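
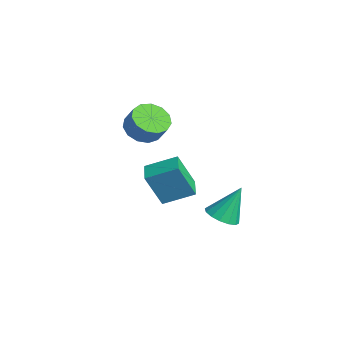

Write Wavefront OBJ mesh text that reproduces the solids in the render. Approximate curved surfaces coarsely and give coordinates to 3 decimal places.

v -2.557 -1.572 -3.846
v -2.711 -2.406 -1.935
v -1.95 -0.096 -3.152
v -2.104 -0.93 -1.242
v -1.436 -1.99 -3.938
v -1.59 -2.824 -2.028
v -0.829 -0.514 -3.245
v -0.983 -1.348 -1.334
v -0.347 -3.373 2.318
v 0.396 -3.922 1.992
v 0.969 -3.697 2.915
v 0.227 -3.147 3.242
v 0.489 -3.41 1.808
v 1.063 -3.184 2.732
v 0.317 -2.886 1.787
v 0.891 -2.66 2.71
v -0.066 -2.516 1.934
v 0.508 -2.29 2.858
v -0.538 -2.419 2.204
v 0.036 -2.193 3.127
v -0.949 -2.624 2.509
v -0.376 -2.398 3.433
v -1.169 -3.067 2.754
v -0.596 -2.842 3.678
v -1.128 -3.607 2.861
v -0.555 -3.382 3.784
v -0.839 -4.073 2.795
v -0.266 -3.848 3.719
v -0.393 -4.317 2.578
v 0.18 -4.091 3.501
v 0.067 -4.26 2.278
v 0.64 -4.035 3.202
v 2.999 -0.823 -2.241
v 3.876 -0.882 -2.21
v 3.001 0.123 -0.559
v 3.792 -0.491 -2.429
v 3.495 -0.19 -2.598
v 3.065 -0.058 -2.671
v 2.618 -0.131 -2.629
v 2.272 -0.389 -2.484
v 2.121 -0.764 -2.273
v 2.205 -1.154 -2.054
v 2.502 -1.456 -1.885
v 2.932 -1.588 -1.811
v 3.379 -1.515 -1.853
v 3.725 -1.256 -1.999
f 2 4 1
f 5 2 1
f 1 4 3
f 3 5 1
f 2 8 4
f 6 2 5
f 6 8 2
f 4 8 3
f 7 5 3
f 3 8 7
f 7 6 5
f 8 6 7
f 10 9 13
f 10 13 11
f 11 13 14
f 11 14 12
f 13 9 15
f 13 15 14
f 14 15 16
f 14 16 12
f 15 9 17
f 15 17 16
f 16 17 18
f 16 18 12
f 17 9 19
f 17 19 18
f 18 19 20
f 18 20 12
f 19 9 21
f 19 21 20
f 20 21 22
f 20 22 12
f 21 9 23
f 21 23 22
f 22 23 24
f 22 24 12
f 23 9 25
f 23 25 24
f 24 25 26
f 24 26 12
f 25 9 27
f 25 27 26
f 26 27 28
f 26 28 12
f 27 9 29
f 27 29 28
f 28 29 30
f 28 30 12
f 29 9 31
f 29 31 30
f 30 31 32
f 30 32 12
f 31 9 10
f 31 10 32
f 32 10 11
f 32 11 12
f 34 33 36
f 34 36 35
f 36 33 37
f 36 37 35
f 37 33 38
f 37 38 35
f 38 33 39
f 38 39 35
f 39 33 40
f 39 40 35
f 40 33 41
f 40 41 35
f 41 33 42
f 41 42 35
f 42 33 43
f 42 43 35
f 43 33 44
f 43 44 35
f 44 33 45
f 44 45 35
f 45 33 46
f 45 46 35
f 46 33 34
f 46 34 35



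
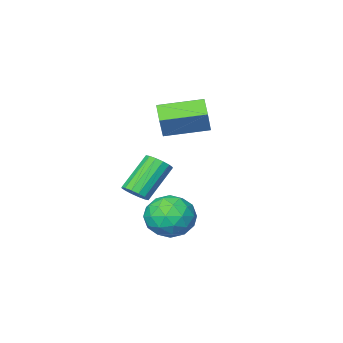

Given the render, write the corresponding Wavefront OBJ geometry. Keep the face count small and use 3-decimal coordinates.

v -2.249 2.634 1.594
v -2.63 1.793 2.155
v -1.692 3.217 2.847
v -2.073 2.375 3.408
v -0.447 1.605 1.272
v -0.828 0.763 1.833
v 0.11 2.187 2.525
v -0.271 1.346 3.086
v 1.272 2.049 -1.64
v 1.743 1.723 -1.255
v 0.34 1.466 0.245
v -0.132 1.791 -0.14
v 1.774 2.068 -1.167
v 0.37 1.811 0.333
v 1.67 2.408 -1.206
v 0.267 2.15 0.294
v 1.459 2.651 -1.361
v 0.056 2.394 0.139
v 1.199 2.733 -1.591
v -0.205 2.476 -0.091
v 0.957 2.632 -1.834
v -0.446 2.374 -0.334
v 0.8 2.374 -2.025
v -0.603 2.117 -0.525
v 0.77 2.029 -2.113
v -0.634 1.772 -0.613
v 0.873 1.69 -2.074
v -0.53 1.432 -0.574
v 1.084 1.446 -1.919
v -0.319 1.189 -0.419
v 1.345 1.364 -1.689
v -0.059 1.107 -0.189
v 1.586 1.466 -1.446
v 0.183 1.208 0.054
v 0.011 4.207 -1.892
v 1.114 3.692 -1.825
v -0.354 3.208 -3.555
v 0.749 2.693 -3.488
v -0.112 2.399 -2.675
v 0.114 3.017 -1.647
v 0.646 3.883 -3.733
v 0.872 4.501 -2.705
v 1.507 3.492 -2.963
v 1.039 2.574 -2.309
v -0.279 4.326 -3.071
v -0.747 3.408 -2.417
v 0.595 4.037 -1.713
v 0.165 2.863 -3.667
v -0.341 2.69 -3.189
v 0.308 2.387 -3.15
v 0.007 3.64 -1.608
v 0.656 3.337 -1.569
v -0.065 2.578 -2.068
v 0.104 3.563 -3.811
v 0.753 3.26 -3.772
v 0.452 4.513 -2.23
v 1.101 4.21 -2.191
v 0.825 4.322 -3.312
v 1.474 3.616 -2.342
v 1.259 3.029 -3.319
v 1.198 3.729 -3.463
v 1.331 4.092 -2.859
v 1.199 3.077 -1.958
v 0.984 2.49 -2.935
v 0.478 2.318 -2.457
v 0.611 2.681 -1.853
v 1.429 2.96 -2.626
v -0.224 4.41 -2.445
v -0.439 3.823 -3.422
v 0.149 4.219 -3.527
v 0.282 4.582 -2.923
v -0.499 3.871 -2.061
v -0.714 3.284 -3.038
v -0.571 2.808 -2.521
v -0.438 3.171 -1.917
v -0.669 3.94 -2.754
f 2 4 1
f 5 2 1
f 1 4 3
f 3 5 1
f 2 8 4
f 6 2 5
f 6 8 2
f 4 8 3
f 7 5 3
f 3 8 7
f 7 6 5
f 8 6 7
f 10 9 13
f 10 13 11
f 11 13 14
f 11 14 12
f 13 9 15
f 13 15 14
f 14 15 16
f 14 16 12
f 15 9 17
f 15 17 16
f 16 17 18
f 16 18 12
f 17 9 19
f 17 19 18
f 18 19 20
f 18 20 12
f 19 9 21
f 19 21 20
f 20 21 22
f 20 22 12
f 21 9 23
f 21 23 22
f 22 23 24
f 22 24 12
f 23 9 25
f 23 25 24
f 24 25 26
f 24 26 12
f 25 9 27
f 25 27 26
f 26 27 28
f 26 28 12
f 27 9 29
f 27 29 28
f 28 29 30
f 28 30 12
f 29 9 31
f 29 31 30
f 30 31 32
f 30 32 12
f 31 9 33
f 31 33 32
f 32 33 34
f 32 34 12
f 33 9 10
f 33 10 34
f 34 10 11
f 34 11 12
f 35 72 51
f 72 46 75
f 51 75 40
f 72 75 51
f 35 51 47
f 51 40 52
f 47 52 36
f 51 52 47
f 35 47 56
f 47 36 57
f 56 57 42
f 47 57 56
f 35 56 68
f 56 42 71
f 68 71 45
f 56 71 68
f 35 68 72
f 68 45 76
f 72 76 46
f 68 76 72
f 36 52 63
f 52 40 66
f 63 66 44
f 52 66 63
f 40 75 53
f 75 46 74
f 53 74 39
f 75 74 53
f 46 76 73
f 76 45 69
f 73 69 37
f 76 69 73
f 45 71 70
f 71 42 58
f 70 58 41
f 71 58 70
f 42 57 62
f 57 36 59
f 62 59 43
f 57 59 62
f 38 64 50
f 64 44 65
f 50 65 39
f 64 65 50
f 38 50 48
f 50 39 49
f 48 49 37
f 50 49 48
f 38 48 55
f 48 37 54
f 55 54 41
f 48 54 55
f 38 55 60
f 55 41 61
f 60 61 43
f 55 61 60
f 38 60 64
f 60 43 67
f 64 67 44
f 60 67 64
f 39 65 53
f 65 44 66
f 53 66 40
f 65 66 53
f 37 49 73
f 49 39 74
f 73 74 46
f 49 74 73
f 41 54 70
f 54 37 69
f 70 69 45
f 54 69 70
f 43 61 62
f 61 41 58
f 62 58 42
f 61 58 62
f 44 67 63
f 67 43 59
f 63 59 36
f 67 59 63



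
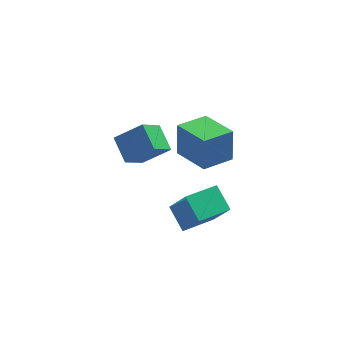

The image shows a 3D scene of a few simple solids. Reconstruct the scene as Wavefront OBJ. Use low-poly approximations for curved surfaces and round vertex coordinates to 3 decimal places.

v 0.768 -3.668 -1.298
v 1.454 -4.516 0.462
v 0.244 -2.502 -0.532
v 0.929 -3.351 1.228
v 2.371 -2.809 -1.508
v 3.056 -3.658 0.252
v 1.846 -1.644 -0.742
v 2.532 -2.492 1.018
v -1.588 1.381 -0.871
v -0.132 1.31 0.185
v -2.042 2.715 -0.156
v -0.586 2.644 0.9
v -0.634 2.376 -2.12
v 0.822 2.305 -1.064
v -1.088 3.71 -1.405
v 0.368 3.639 -0.349
v 2.035 -1.398 1.201
v 2.099 -0.897 2.981
v 0.92 0.382 0.741
v 0.984 0.883 2.52
v 3.556 -0.523 0.9
v 3.62 -0.022 2.679
v 2.441 1.257 0.439
v 2.505 1.758 2.219
f 2 4 1
f 5 2 1
f 1 4 3
f 3 5 1
f 2 8 4
f 6 2 5
f 6 8 2
f 4 8 3
f 7 5 3
f 3 8 7
f 7 6 5
f 8 6 7
f 10 12 9
f 13 10 9
f 9 12 11
f 11 13 9
f 10 16 12
f 14 10 13
f 14 16 10
f 12 16 11
f 15 13 11
f 11 16 15
f 15 14 13
f 16 14 15
f 18 20 17
f 21 18 17
f 17 20 19
f 19 21 17
f 18 24 20
f 22 18 21
f 22 24 18
f 20 24 19
f 23 21 19
f 19 24 23
f 23 22 21
f 24 22 23



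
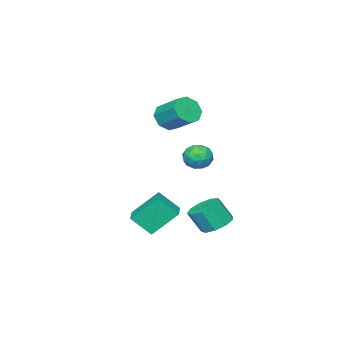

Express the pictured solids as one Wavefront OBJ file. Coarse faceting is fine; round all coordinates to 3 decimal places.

v 0.947 1.022 0.666
v 1.586 0.711 0.588
v 0.434 -0.011 0.572
v 1.073 -0.322 0.494
v 0.887 -0.039 1.124
v 1.204 0.599 1.182
v 0.816 0.101 -0.022
v 1.133 0.739 0.036
v 1.505 0.142 0.163
v 1.549 0.055 0.871
v 0.471 0.645 0.289
v 0.515 0.558 0.997
v 1.312 0.957 0.635
v 0.708 -0.257 0.525
v 0.599 -0.091 0.895
v 0.974 -0.273 0.849
v 1.088 0.891 0.984
v 1.463 0.708 0.939
v 1.052 0.268 1.254
v 0.557 -0.008 0.221
v 0.932 -0.191 0.176
v 1.046 0.973 0.311
v 1.421 0.791 0.265
v 0.968 0.432 -0.094
v 1.64 0.439 0.34
v 1.338 -0.167 0.284
v 1.187 0.081 -0.019
v 1.373 0.456 0.015
v 1.666 0.389 0.756
v 1.364 -0.218 0.701
v 1.254 -0.052 1.071
v 1.441 0.323 1.105
v 1.618 0.054 0.506
v 0.656 0.918 0.459
v 0.354 0.311 0.404
v 0.579 0.377 0.055
v 0.766 0.752 0.089
v 0.682 0.867 0.876
v 0.38 0.261 0.82
v 0.647 0.244 1.145
v 0.833 0.619 1.179
v 0.402 0.646 0.654
v 2.996 -1.69 -2.667
v 2.164 -0.87 -1.502
v 2.491 -0.939 -3.557
v 1.659 -0.118 -2.392
v 3.901 -0.942 -2.548
v 3.069 -0.121 -1.383
v 3.396 -0.19 -3.438
v 2.564 0.63 -2.273
v 0.661 1.162 -3.335
v 1.423 1.132 -3.608
v 1.781 0.648 -2.558
v 1.019 0.678 -2.285
v 1.332 1.616 -3.354
v 1.689 1.132 -2.304
v 0.927 1.887 -3.091
v 1.284 1.403 -2.041
v 0.397 1.819 -2.942
v 0.755 1.335 -1.892
v -0.008 1.444 -2.977
v 0.349 0.959 -1.927
v -0.101 0.936 -3.179
v 0.256 0.452 -2.13
v 0.163 0.535 -3.455
v 0.521 0.05 -2.405
v 0.661 0.427 -3.674
v 1.018 -0.058 -2.624
v 1.158 0.663 -3.735
v 1.516 0.178 -2.685
v -2.712 -4.627 0.823
v -2.429 -5.043 1.457
v -2.324 -3.729 2.272
v -2.608 -3.313 1.637
v -1.977 -4.846 1.081
v -1.872 -3.532 1.896
v -1.956 -4.521 0.554
v -1.851 -3.206 1.369
v -2.378 -4.258 0.184
v -2.273 -2.943 0.999
v -2.996 -4.211 0.188
v -2.891 -2.897 1.003
v -3.448 -4.408 0.564
v -3.343 -3.094 1.379
v -3.469 -4.734 1.091
v -3.364 -3.419 1.906
v -3.047 -4.997 1.461
v -2.942 -3.682 2.276
f 1 38 17
f 38 12 41
f 17 41 6
f 38 41 17
f 1 17 13
f 17 6 18
f 13 18 2
f 17 18 13
f 1 13 22
f 13 2 23
f 22 23 8
f 13 23 22
f 1 22 34
f 22 8 37
f 34 37 11
f 22 37 34
f 1 34 38
f 34 11 42
f 38 42 12
f 34 42 38
f 2 18 29
f 18 6 32
f 29 32 10
f 18 32 29
f 6 41 19
f 41 12 40
f 19 40 5
f 41 40 19
f 12 42 39
f 42 11 35
f 39 35 3
f 42 35 39
f 11 37 36
f 37 8 24
f 36 24 7
f 37 24 36
f 8 23 28
f 23 2 25
f 28 25 9
f 23 25 28
f 4 30 16
f 30 10 31
f 16 31 5
f 30 31 16
f 4 16 14
f 16 5 15
f 14 15 3
f 16 15 14
f 4 14 21
f 14 3 20
f 21 20 7
f 14 20 21
f 4 21 26
f 21 7 27
f 26 27 9
f 21 27 26
f 4 26 30
f 26 9 33
f 30 33 10
f 26 33 30
f 5 31 19
f 31 10 32
f 19 32 6
f 31 32 19
f 3 15 39
f 15 5 40
f 39 40 12
f 15 40 39
f 7 20 36
f 20 3 35
f 36 35 11
f 20 35 36
f 9 27 28
f 27 7 24
f 28 24 8
f 27 24 28
f 10 33 29
f 33 9 25
f 29 25 2
f 33 25 29
f 44 46 43
f 47 44 43
f 43 46 45
f 45 47 43
f 44 50 46
f 48 44 47
f 48 50 44
f 46 50 45
f 49 47 45
f 45 50 49
f 49 48 47
f 50 48 49
f 52 51 55
f 52 55 53
f 53 55 56
f 53 56 54
f 55 51 57
f 55 57 56
f 56 57 58
f 56 58 54
f 57 51 59
f 57 59 58
f 58 59 60
f 58 60 54
f 59 51 61
f 59 61 60
f 60 61 62
f 60 62 54
f 61 51 63
f 61 63 62
f 62 63 64
f 62 64 54
f 63 51 65
f 63 65 64
f 64 65 66
f 64 66 54
f 65 51 67
f 65 67 66
f 66 67 68
f 66 68 54
f 67 51 69
f 67 69 68
f 68 69 70
f 68 70 54
f 69 51 52
f 69 52 70
f 70 52 53
f 70 53 54
f 72 71 75
f 72 75 73
f 73 75 76
f 73 76 74
f 75 71 77
f 75 77 76
f 76 77 78
f 76 78 74
f 77 71 79
f 77 79 78
f 78 79 80
f 78 80 74
f 79 71 81
f 79 81 80
f 80 81 82
f 80 82 74
f 81 71 83
f 81 83 82
f 82 83 84
f 82 84 74
f 83 71 85
f 83 85 84
f 84 85 86
f 84 86 74
f 85 71 87
f 85 87 86
f 86 87 88
f 86 88 74
f 87 71 72
f 87 72 88
f 88 72 73
f 88 73 74



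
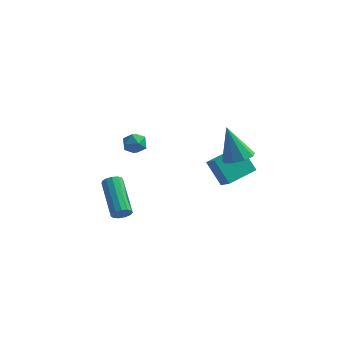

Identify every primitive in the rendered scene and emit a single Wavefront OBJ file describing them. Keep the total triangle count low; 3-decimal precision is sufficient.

v 2.726 -0.153 0.018
v 1.928 0.322 1.17
v 2.251 0.307 -0.5
v 1.452 0.781 0.652
v 3.768 1.139 0.208
v 2.969 1.613 1.36
v 3.292 1.598 -0.31
v 2.494 2.073 0.842
v -2.241 -0.372 2.598
v -1.937 -0.083 2.098
v -1.383 -0.957 2.782
v -1.079 -0.668 2.282
v -1.211 -0.329 2.823
v -1.742 0.032 2.709
v -1.578 -1.072 2.171
v -2.109 -0.711 2.057
v -1.528 -0.516 1.834
v -1.301 -0.057 2.237
v -2.019 -0.983 2.643
v -1.792 -0.524 3.046
v 3.404 -1.721 3.071
v 4.087 -1.895 3.382
v 2.756 -1.299 4.729
v 4.075 -1.386 3.248
v 3.749 -1.033 3.031
v 3.262 -1.003 2.832
v 2.842 -1.308 2.746
v 2.684 -1.806 2.811
v 2.864 -2.265 2.998
v 3.297 -2.469 3.219
v 3.779 -2.323 3.371
v -2.293 -0.674 -2.58
v -1.96 -0.356 -2.843
v -2.834 1.371 -1.863
v -3.167 1.054 -1.6
v -2.203 -0.382 -3.014
v -3.078 1.345 -2.034
v -2.475 -0.501 -3.047
v -3.35 1.226 -2.067
v -2.689 -0.675 -2.932
v -3.564 1.052 -1.952
v -2.777 -0.848 -2.705
v -3.652 0.879 -1.725
v -2.711 -0.966 -2.438
v -3.586 0.761 -1.459
v -2.513 -0.991 -2.217
v -3.387 0.736 -1.237
v -2.244 -0.915 -2.111
v -3.119 0.812 -1.131
v -1.991 -0.763 -2.153
v -2.866 0.965 -1.174
v -1.833 -0.582 -2.331
v -2.708 1.145 -1.352
v -1.822 -0.43 -2.588
v -2.697 1.297 -1.609
f 2 4 1
f 5 2 1
f 1 4 3
f 3 5 1
f 2 8 4
f 6 2 5
f 6 8 2
f 4 8 3
f 7 5 3
f 3 8 7
f 7 6 5
f 8 6 7
f 9 20 14
f 9 14 10
f 9 10 16
f 9 16 19
f 9 19 20
f 10 14 18
f 14 20 13
f 20 19 11
f 19 16 15
f 16 10 17
f 12 18 13
f 12 13 11
f 12 11 15
f 12 15 17
f 12 17 18
f 13 18 14
f 11 13 20
f 15 11 19
f 17 15 16
f 18 17 10
f 22 21 24
f 22 24 23
f 24 21 25
f 24 25 23
f 25 21 26
f 25 26 23
f 26 21 27
f 26 27 23
f 27 21 28
f 27 28 23
f 28 21 29
f 28 29 23
f 29 21 30
f 29 30 23
f 30 21 31
f 30 31 23
f 31 21 22
f 31 22 23
f 33 32 36
f 33 36 34
f 34 36 37
f 34 37 35
f 36 32 38
f 36 38 37
f 37 38 39
f 37 39 35
f 38 32 40
f 38 40 39
f 39 40 41
f 39 41 35
f 40 32 42
f 40 42 41
f 41 42 43
f 41 43 35
f 42 32 44
f 42 44 43
f 43 44 45
f 43 45 35
f 44 32 46
f 44 46 45
f 45 46 47
f 45 47 35
f 46 32 48
f 46 48 47
f 47 48 49
f 47 49 35
f 48 32 50
f 48 50 49
f 49 50 51
f 49 51 35
f 50 32 52
f 50 52 51
f 51 52 53
f 51 53 35
f 52 32 54
f 52 54 53
f 53 54 55
f 53 55 35
f 54 32 33
f 54 33 55
f 55 33 34
f 55 34 35



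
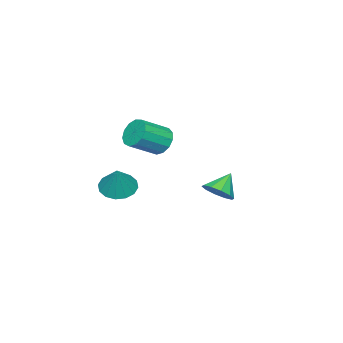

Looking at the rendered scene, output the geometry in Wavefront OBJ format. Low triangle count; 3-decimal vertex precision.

v 2.307 -3.026 -2.283
v 3.05 -2.688 -2.77
v 3.033 -2.594 -0.877
v 2.741 -2.307 -2.727
v 2.317 -2.119 -2.566
v 1.89 -2.173 -2.329
v 1.574 -2.457 -2.079
v 1.455 -2.892 -1.884
v 1.565 -3.363 -1.796
v 1.873 -3.744 -1.839
v 2.298 -3.932 -2
v 2.725 -3.878 -2.237
v 3.04 -3.594 -2.487
v 3.159 -3.159 -2.682
v 0.44 -1.804 0.264
v 1.001 -1.347 -0.183
v 2.261 -2.059 0.67
v 1.7 -2.516 1.116
v 0.889 -1.084 0.202
v 2.149 -1.797 1.055
v 0.634 -1.05 0.607
v 1.894 -1.763 1.459
v 0.318 -1.256 0.902
v 1.578 -1.969 1.754
v 0.041 -1.635 0.995
v 1.301 -2.348 1.847
v -0.11 -2.068 0.856
v 1.15 -2.781 1.708
v -0.086 -2.417 0.529
v 1.174 -3.129 1.381
v 0.105 -2.571 0.117
v 1.365 -3.284 0.97
v 0.402 -2.482 -0.247
v 1.662 -3.194 0.605
v 0.711 -2.177 -0.45
v 1.972 -2.89 0.403
v 0.935 -1.754 -0.426
v 2.195 -2.467 0.427
v 3.333 3.003 -0.758
v 3.916 2.995 -0.181
v 2.447 3.157 0.138
v 3.849 3.475 -0.329
v 3.585 3.775 -0.641
v 3.225 3.78 -0.998
v 2.906 3.488 -1.263
v 2.751 3.012 -1.335
v 2.818 2.532 -1.187
v 3.082 2.232 -0.875
v 3.442 2.227 -0.518
v 3.76 2.518 -0.253
f 2 1 4
f 2 4 3
f 4 1 5
f 4 5 3
f 5 1 6
f 5 6 3
f 6 1 7
f 6 7 3
f 7 1 8
f 7 8 3
f 8 1 9
f 8 9 3
f 9 1 10
f 9 10 3
f 10 1 11
f 10 11 3
f 11 1 12
f 11 12 3
f 12 1 13
f 12 13 3
f 13 1 14
f 13 14 3
f 14 1 2
f 14 2 3
f 16 15 19
f 16 19 17
f 17 19 20
f 17 20 18
f 19 15 21
f 19 21 20
f 20 21 22
f 20 22 18
f 21 15 23
f 21 23 22
f 22 23 24
f 22 24 18
f 23 15 25
f 23 25 24
f 24 25 26
f 24 26 18
f 25 15 27
f 25 27 26
f 26 27 28
f 26 28 18
f 27 15 29
f 27 29 28
f 28 29 30
f 28 30 18
f 29 15 31
f 29 31 30
f 30 31 32
f 30 32 18
f 31 15 33
f 31 33 32
f 32 33 34
f 32 34 18
f 33 15 35
f 33 35 34
f 34 35 36
f 34 36 18
f 35 15 37
f 35 37 36
f 36 37 38
f 36 38 18
f 37 15 16
f 37 16 38
f 38 16 17
f 38 17 18
f 40 39 42
f 40 42 41
f 42 39 43
f 42 43 41
f 43 39 44
f 43 44 41
f 44 39 45
f 44 45 41
f 45 39 46
f 45 46 41
f 46 39 47
f 46 47 41
f 47 39 48
f 47 48 41
f 48 39 49
f 48 49 41
f 49 39 50
f 49 50 41
f 50 39 40
f 50 40 41



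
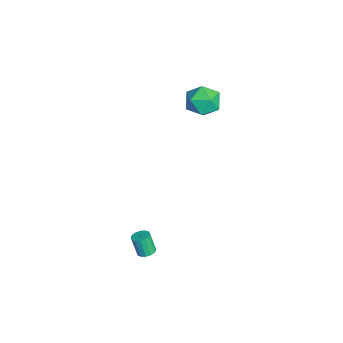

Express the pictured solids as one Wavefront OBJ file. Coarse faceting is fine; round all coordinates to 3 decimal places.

v -4.744 1.948 1.087
v -4.212 2.472 0.274
v -3.268 1.008 1.446
v -2.736 1.532 0.633
v -3.023 2.08 1.548
v -3.935 2.661 1.326
v -3.545 0.819 0.394
v -4.457 1.4 0.172
v -3.471 1.775 -0.154
v -3.148 2.553 0.559
v -4.332 0.927 1.161
v -4.009 1.705 1.874
v 3.598 -2.011 -4.534
v 3.882 -1.612 -4.357
v 3.585 -1.891 -3.25
v 3.302 -2.289 -3.426
v 3.636 -1.51 -4.398
v 3.339 -1.789 -3.29
v 3.38 -1.542 -4.474
v 3.083 -1.821 -3.367
v 3.183 -1.7 -4.567
v 2.886 -1.979 -3.459
v 3.097 -1.941 -4.651
v 2.8 -2.22 -3.543
v 3.145 -2.2 -4.703
v 2.848 -2.479 -3.596
v 3.315 -2.409 -4.71
v 3.018 -2.688 -3.603
v 3.561 -2.511 -4.67
v 3.264 -2.79 -3.562
v 3.817 -2.479 -4.593
v 3.52 -2.758 -3.486
v 4.014 -2.321 -4.501
v 3.717 -2.6 -3.393
v 4.1 -2.08 -4.417
v 3.803 -2.359 -3.309
v 4.052 -1.821 -4.364
v 3.755 -2.1 -3.257
f 1 12 6
f 1 6 2
f 1 2 8
f 1 8 11
f 1 11 12
f 2 6 10
f 6 12 5
f 12 11 3
f 11 8 7
f 8 2 9
f 4 10 5
f 4 5 3
f 4 3 7
f 4 7 9
f 4 9 10
f 5 10 6
f 3 5 12
f 7 3 11
f 9 7 8
f 10 9 2
f 14 13 17
f 14 17 15
f 15 17 18
f 15 18 16
f 17 13 19
f 17 19 18
f 18 19 20
f 18 20 16
f 19 13 21
f 19 21 20
f 20 21 22
f 20 22 16
f 21 13 23
f 21 23 22
f 22 23 24
f 22 24 16
f 23 13 25
f 23 25 24
f 24 25 26
f 24 26 16
f 25 13 27
f 25 27 26
f 26 27 28
f 26 28 16
f 27 13 29
f 27 29 28
f 28 29 30
f 28 30 16
f 29 13 31
f 29 31 30
f 30 31 32
f 30 32 16
f 31 13 33
f 31 33 32
f 32 33 34
f 32 34 16
f 33 13 35
f 33 35 34
f 34 35 36
f 34 36 16
f 35 13 37
f 35 37 36
f 36 37 38
f 36 38 16
f 37 13 14
f 37 14 38
f 38 14 15
f 38 15 16



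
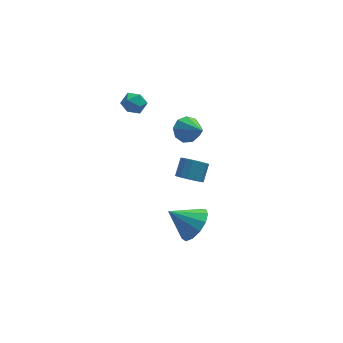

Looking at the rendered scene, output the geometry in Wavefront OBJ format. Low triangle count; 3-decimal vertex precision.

v 0.46 -2.837 -2.683
v 1.144 -2.337 -2.046
v -0.78 -2.423 -1.677
v 0.957 -1.932 -2.443
v 0.612 -1.814 -2.916
v 0.219 -2.021 -3.315
v -0.098 -2.487 -3.514
v -0.237 -3.064 -3.449
v -0.155 -3.569 -3.141
v 0.122 -3.841 -2.687
v 0.506 -3.795 -2.233
v 0.876 -3.444 -1.921
v 1.114 -2.901 -1.852
v 1.257 2.18 0.08
v 1.879 2.015 -0.395
v 1.743 0.84 1.18
v 2.026 2.38 -0.015
v 1.813 2.652 0.41
v 1.34 2.702 0.68
v 0.828 2.509 0.67
v 0.517 2.161 0.383
v 0.553 1.822 -0.045
v 0.918 1.651 -0.415
v 1.442 1.727 -0.553
v 1.186 1.355 -3.332
v 1.848 0.984 -3.385
v 2.315 1.715 -2.66
v 1.654 2.085 -2.608
v 1.861 1.256 -3.668
v 2.328 1.987 -2.944
v 1.694 1.555 -3.862
v 2.161 2.286 -3.137
v 1.39 1.8 -3.913
v 1.857 2.531 -3.189
v 1.032 1.926 -3.809
v 1.499 2.657 -3.085
v 0.716 1.899 -3.577
v 1.183 2.629 -2.853
v 0.525 1.725 -3.28
v 0.992 2.456 -2.555
v 0.512 1.453 -2.996
v 0.979 2.184 -2.272
v 0.679 1.154 -2.803
v 1.146 1.885 -2.078
v 0.983 0.909 -2.751
v 1.45 1.64 -2.027
v 1.341 0.783 -2.855
v 1.808 1.514 -2.131
v 1.657 0.811 -3.087
v 2.124 1.541 -2.363
v -1.796 4.169 1.099
v -1.27 4.614 0.841
v -0.97 3.366 1.399
v -0.444 3.811 1.141
v -0.814 3.994 1.75
v -1.325 4.49 1.565
v -0.915 3.49 0.675
v -1.426 3.986 0.49
v -0.725 4.194 0.579
v -0.663 4.506 1.243
v -1.577 3.474 0.997
v -1.515 3.786 1.661
f 2 1 4
f 2 4 3
f 4 1 5
f 4 5 3
f 5 1 6
f 5 6 3
f 6 1 7
f 6 7 3
f 7 1 8
f 7 8 3
f 8 1 9
f 8 9 3
f 9 1 10
f 9 10 3
f 10 1 11
f 10 11 3
f 11 1 12
f 11 12 3
f 12 1 13
f 12 13 3
f 13 1 2
f 13 2 3
f 15 14 17
f 15 17 16
f 17 14 18
f 17 18 16
f 18 14 19
f 18 19 16
f 19 14 20
f 19 20 16
f 20 14 21
f 20 21 16
f 21 14 22
f 21 22 16
f 22 14 23
f 22 23 16
f 23 14 24
f 23 24 16
f 24 14 15
f 24 15 16
f 26 25 29
f 26 29 27
f 27 29 30
f 27 30 28
f 29 25 31
f 29 31 30
f 30 31 32
f 30 32 28
f 31 25 33
f 31 33 32
f 32 33 34
f 32 34 28
f 33 25 35
f 33 35 34
f 34 35 36
f 34 36 28
f 35 25 37
f 35 37 36
f 36 37 38
f 36 38 28
f 37 25 39
f 37 39 38
f 38 39 40
f 38 40 28
f 39 25 41
f 39 41 40
f 40 41 42
f 40 42 28
f 41 25 43
f 41 43 42
f 42 43 44
f 42 44 28
f 43 25 45
f 43 45 44
f 44 45 46
f 44 46 28
f 45 25 47
f 45 47 46
f 46 47 48
f 46 48 28
f 47 25 49
f 47 49 48
f 48 49 50
f 48 50 28
f 49 25 26
f 49 26 50
f 50 26 27
f 50 27 28
f 51 62 56
f 51 56 52
f 51 52 58
f 51 58 61
f 51 61 62
f 52 56 60
f 56 62 55
f 62 61 53
f 61 58 57
f 58 52 59
f 54 60 55
f 54 55 53
f 54 53 57
f 54 57 59
f 54 59 60
f 55 60 56
f 53 55 62
f 57 53 61
f 59 57 58
f 60 59 52



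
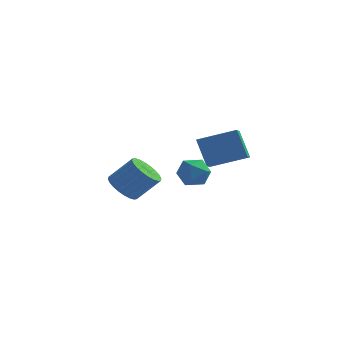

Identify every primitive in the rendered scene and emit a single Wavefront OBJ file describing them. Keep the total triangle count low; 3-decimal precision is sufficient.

v 0.304 2.536 -1.223
v -0.278 2.956 0.048
v 0.097 3.676 -1.694
v -0.485 4.095 -0.422
v 1.865 3.045 -0.678
v 1.283 3.464 0.594
v 1.658 4.184 -1.148
v 1.076 4.604 0.123
v 0.867 -0.723 0.088
v 1.25 -1.149 0.567
v 0.73 -1.671 -0.647
v 1.113 -2.097 -0.168
v 0.434 -1.848 0.015
v 0.518 -1.262 0.469
v 1.462 -1.558 -0.549
v 1.546 -0.972 -0.095
v 1.617 -1.665 0.173
v 0.982 -1.844 0.522
v 0.998 -0.976 -0.602
v 0.363 -1.155 -0.253
v -2.439 0.088 -1.859
v -1.945 -0.471 -2.148
v -1.027 -0.187 -1.13
v -1.521 0.372 -0.841
v -1.85 -0.218 -2.305
v -0.932 0.066 -1.287
v -1.844 0.081 -2.394
v -0.926 0.365 -1.375
v -1.929 0.381 -2.401
v -1.011 0.665 -1.383
v -2.091 0.637 -2.326
v -1.173 0.921 -1.308
v -2.307 0.809 -2.18
v -1.389 1.093 -1.161
v -2.542 0.871 -1.985
v -1.624 1.155 -0.966
v -2.762 0.814 -1.77
v -1.844 1.098 -0.752
v -2.933 0.647 -1.57
v -2.015 0.931 -0.552
v -3.028 0.394 -1.413
v -2.11 0.678 -0.395
v -3.034 0.095 -1.325
v -2.116 0.379 -0.306
v -2.949 -0.205 -1.317
v -2.031 0.079 -0.299
v -2.787 -0.461 -1.392
v -1.869 -0.177 -0.374
v -2.571 -0.633 -1.539
v -1.653 -0.349 -0.52
v -2.336 -0.695 -1.734
v -1.418 -0.411 -0.715
v -2.116 -0.638 -1.948
v -1.198 -0.354 -0.93
f 2 4 1
f 5 2 1
f 1 4 3
f 3 5 1
f 2 8 4
f 6 2 5
f 6 8 2
f 4 8 3
f 7 5 3
f 3 8 7
f 7 6 5
f 8 6 7
f 9 20 14
f 9 14 10
f 9 10 16
f 9 16 19
f 9 19 20
f 10 14 18
f 14 20 13
f 20 19 11
f 19 16 15
f 16 10 17
f 12 18 13
f 12 13 11
f 12 11 15
f 12 15 17
f 12 17 18
f 13 18 14
f 11 13 20
f 15 11 19
f 17 15 16
f 18 17 10
f 22 21 25
f 22 25 23
f 23 25 26
f 23 26 24
f 25 21 27
f 25 27 26
f 26 27 28
f 26 28 24
f 27 21 29
f 27 29 28
f 28 29 30
f 28 30 24
f 29 21 31
f 29 31 30
f 30 31 32
f 30 32 24
f 31 21 33
f 31 33 32
f 32 33 34
f 32 34 24
f 33 21 35
f 33 35 34
f 34 35 36
f 34 36 24
f 35 21 37
f 35 37 36
f 36 37 38
f 36 38 24
f 37 21 39
f 37 39 38
f 38 39 40
f 38 40 24
f 39 21 41
f 39 41 40
f 40 41 42
f 40 42 24
f 41 21 43
f 41 43 42
f 42 43 44
f 42 44 24
f 43 21 45
f 43 45 44
f 44 45 46
f 44 46 24
f 45 21 47
f 45 47 46
f 46 47 48
f 46 48 24
f 47 21 49
f 47 49 48
f 48 49 50
f 48 50 24
f 49 21 51
f 49 51 50
f 50 51 52
f 50 52 24
f 51 21 53
f 51 53 52
f 52 53 54
f 52 54 24
f 53 21 22
f 53 22 54
f 54 22 23
f 54 23 24



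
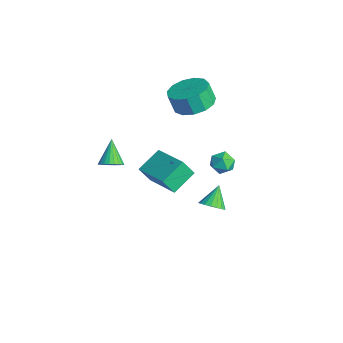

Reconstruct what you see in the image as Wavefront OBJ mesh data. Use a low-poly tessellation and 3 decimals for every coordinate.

v 1.451 2.854 0.786
v 1.79 2.431 1.185
v 0.51 2.469 1.175
v 0.849 2.046 1.574
v 0.868 2.708 1.693
v 1.449 2.946 1.453
v 0.851 1.954 0.907
v 1.432 2.192 0.667
v 1.418 1.874 1.26
v 1.429 2.34 1.745
v 0.871 2.56 0.615
v 0.882 3.026 1.1
v 2.568 -1.666 2.578
v 2.45 -2.169 3.434
v 2.114 -0.535 3.179
v 1.995 -1.038 4.036
v 4.345 -1.222 3.084
v 4.226 -1.725 3.941
v 3.89 -0.091 3.686
v 3.772 -0.594 4.542
v 1.006 2.011 -2.115
v 1.428 1.768 -1.655
v 0.414 2.629 -1.245
v 1.563 2.02 -1.742
v 1.587 2.27 -1.902
v 1.496 2.468 -2.105
v 1.308 2.577 -2.31
v 1.061 2.573 -2.476
v 0.802 2.458 -2.571
v 0.584 2.255 -2.575
v 0.45 2.003 -2.488
v 0.426 1.753 -2.327
v 0.516 1.554 -2.124
v 0.704 1.446 -1.92
v 0.952 1.45 -1.753
v 1.21 1.565 -1.659
v -2.132 2.42 2.862
v -1.395 3.079 3.215
v -1.651 2.82 4.232
v -2.388 2.16 3.878
v -1.894 3.395 3.17
v -2.149 3.135 4.187
v -2.468 3.401 3.027
v -2.723 3.141 4.044
v -2.936 3.095 2.832
v -3.191 2.836 3.849
v -3.148 2.575 2.646
v -3.404 2.316 3.663
v -3.038 2.006 2.529
v -3.294 1.747 3.545
v -2.64 1.568 2.517
v -2.896 1.309 3.534
v -2.082 1.4 2.615
v -2.337 1.141 3.631
v -1.539 1.556 2.791
v -1.794 1.297 3.808
v -1.184 1.986 2.989
v -1.44 1.727 4.006
v -1.131 2.554 3.147
v -1.386 2.295 4.164
v -1.806 -1.962 0.028
v -1.346 -1.957 0.459
v -2.754 -1.558 1.032
v -1.337 -1.726 0.375
v -1.398 -1.531 0.239
v -1.522 -1.402 0.07
v -1.688 -1.358 -0.105
v -1.873 -1.406 -0.26
v -2.047 -1.539 -0.371
v -2.185 -1.736 -0.422
v -2.265 -1.968 -0.404
v -2.275 -2.199 -0.32
v -2.213 -2.394 -0.184
v -2.09 -2.523 -0.015
v -1.923 -2.567 0.16
v -1.738 -2.519 0.315
v -1.564 -2.386 0.426
v -1.426 -2.189 0.477
f 1 12 6
f 1 6 2
f 1 2 8
f 1 8 11
f 1 11 12
f 2 6 10
f 6 12 5
f 12 11 3
f 11 8 7
f 8 2 9
f 4 10 5
f 4 5 3
f 4 3 7
f 4 7 9
f 4 9 10
f 5 10 6
f 3 5 12
f 7 3 11
f 9 7 8
f 10 9 2
f 14 16 13
f 17 14 13
f 13 16 15
f 15 17 13
f 14 20 16
f 18 14 17
f 18 20 14
f 16 20 15
f 19 17 15
f 15 20 19
f 19 18 17
f 20 18 19
f 22 21 24
f 22 24 23
f 24 21 25
f 24 25 23
f 25 21 26
f 25 26 23
f 26 21 27
f 26 27 23
f 27 21 28
f 27 28 23
f 28 21 29
f 28 29 23
f 29 21 30
f 29 30 23
f 30 21 31
f 30 31 23
f 31 21 32
f 31 32 23
f 32 21 33
f 32 33 23
f 33 21 34
f 33 34 23
f 34 21 35
f 34 35 23
f 35 21 36
f 35 36 23
f 36 21 22
f 36 22 23
f 38 37 41
f 38 41 39
f 39 41 42
f 39 42 40
f 41 37 43
f 41 43 42
f 42 43 44
f 42 44 40
f 43 37 45
f 43 45 44
f 44 45 46
f 44 46 40
f 45 37 47
f 45 47 46
f 46 47 48
f 46 48 40
f 47 37 49
f 47 49 48
f 48 49 50
f 48 50 40
f 49 37 51
f 49 51 50
f 50 51 52
f 50 52 40
f 51 37 53
f 51 53 52
f 52 53 54
f 52 54 40
f 53 37 55
f 53 55 54
f 54 55 56
f 54 56 40
f 55 37 57
f 55 57 56
f 56 57 58
f 56 58 40
f 57 37 59
f 57 59 58
f 58 59 60
f 58 60 40
f 59 37 38
f 59 38 60
f 60 38 39
f 60 39 40
f 62 61 64
f 62 64 63
f 64 61 65
f 64 65 63
f 65 61 66
f 65 66 63
f 66 61 67
f 66 67 63
f 67 61 68
f 67 68 63
f 68 61 69
f 68 69 63
f 69 61 70
f 69 70 63
f 70 61 71
f 70 71 63
f 71 61 72
f 71 72 63
f 72 61 73
f 72 73 63
f 73 61 74
f 73 74 63
f 74 61 75
f 74 75 63
f 75 61 76
f 75 76 63
f 76 61 77
f 76 77 63
f 77 61 78
f 77 78 63
f 78 61 62
f 78 62 63



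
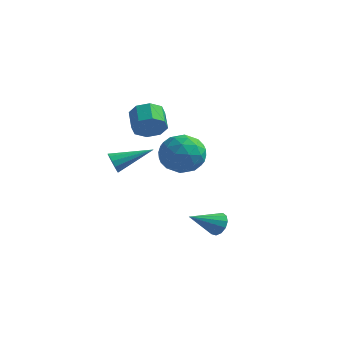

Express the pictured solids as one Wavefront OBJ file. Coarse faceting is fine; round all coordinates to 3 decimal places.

v -1.059 -3.019 0.488
v -0.744 -3.048 -0.034
v 0.239 -1.641 1.192
v -0.981 -2.803 -0.077
v -1.243 -2.627 0.059
v -1.446 -2.575 0.331
v -1.526 -2.664 0.653
v -1.458 -2.866 0.923
v -1.263 -3.117 1.054
v -1.003 -3.337 1.006
v -0.761 -3.456 0.793
v -0.613 -3.436 0.483
v -0.607 -3.284 0.175
v 4.113 -2.093 -2.454
v 4.681 -2.196 -2.114
v 3.427 -3.407 -1.706
v 4.47 -1.965 -1.902
v 4.146 -1.775 -1.866
v 3.812 -1.686 -2.016
v 3.572 -1.726 -2.305
v 3.505 -1.883 -2.642
v 3.63 -2.106 -2.919
v 3.909 -2.326 -3.049
v 4.252 -2.471 -2.99
v 4.551 -2.497 -2.761
v 4.711 -2.394 -2.434
v 1.279 0.728 -0.304
v 1.708 0.053 0.617
v -0.568 0.327 0.263
v -0.139 -0.348 1.184
v 0.005 0.863 1.197
v 1.146 1.111 0.846
v -0.006 -0.731 0.034
v 1.135 -0.483 -0.317
v 0.914 -0.848 0.826
v 0.921 0.137 1.544
v 0.219 0.243 -0.664
v 0.226 1.228 0.054
v 1.656 0.426 0.107
v -0.516 -0.046 0.773
v -0.431 0.666 0.781
v -0.179 0.27 1.322
v 1.325 1.048 0.241
v 1.578 0.651 0.783
v 0.576 1.127 1.123
v -0.438 -0.271 0.097
v -0.185 -0.668 0.639
v 1.319 0.11 -0.442
v 1.571 -0.286 0.099
v 0.564 -0.747 -0.243
v 1.441 -0.501 0.771
v 0.355 -0.736 1.104
v 0.433 -0.962 0.428
v 1.104 -0.816 0.222
v 1.445 0.079 1.193
v 0.359 -0.157 1.527
v 0.444 0.555 1.534
v 1.115 0.7 1.328
v 0.978 -0.451 1.316
v 0.781 0.537 -0.647
v -0.305 0.301 -0.313
v 0.025 -0.32 -0.448
v 0.696 -0.175 -0.654
v 0.785 1.116 -0.224
v -0.301 0.881 0.109
v 0.036 1.196 0.658
v 0.707 1.342 0.452
v 0.162 0.831 -0.436
v -1.601 0.611 1.546
v -1.232 0.344 2.299
v -1.95 1.121 2.927
v -2.319 1.389 2.174
v -0.908 0.866 2.024
v -1.626 1.643 2.652
v -0.989 1.239 1.469
v -1.707 2.016 2.097
v -1.429 1.244 0.959
v -2.147 2.021 1.587
v -1.97 0.879 0.793
v -2.688 1.656 1.421
v -2.294 0.357 1.068
v -3.012 1.134 1.696
v -2.213 -0.016 1.623
v -2.931 0.761 2.251
v -1.773 -0.021 2.133
v -2.491 0.756 2.761
f 2 1 4
f 2 4 3
f 4 1 5
f 4 5 3
f 5 1 6
f 5 6 3
f 6 1 7
f 6 7 3
f 7 1 8
f 7 8 3
f 8 1 9
f 8 9 3
f 9 1 10
f 9 10 3
f 10 1 11
f 10 11 3
f 11 1 12
f 11 12 3
f 12 1 13
f 12 13 3
f 13 1 2
f 13 2 3
f 15 14 17
f 15 17 16
f 17 14 18
f 17 18 16
f 18 14 19
f 18 19 16
f 19 14 20
f 19 20 16
f 20 14 21
f 20 21 16
f 21 14 22
f 21 22 16
f 22 14 23
f 22 23 16
f 23 14 24
f 23 24 16
f 24 14 25
f 24 25 16
f 25 14 26
f 25 26 16
f 26 14 15
f 26 15 16
f 27 64 43
f 64 38 67
f 43 67 32
f 64 67 43
f 27 43 39
f 43 32 44
f 39 44 28
f 43 44 39
f 27 39 48
f 39 28 49
f 48 49 34
f 39 49 48
f 27 48 60
f 48 34 63
f 60 63 37
f 48 63 60
f 27 60 64
f 60 37 68
f 64 68 38
f 60 68 64
f 28 44 55
f 44 32 58
f 55 58 36
f 44 58 55
f 32 67 45
f 67 38 66
f 45 66 31
f 67 66 45
f 38 68 65
f 68 37 61
f 65 61 29
f 68 61 65
f 37 63 62
f 63 34 50
f 62 50 33
f 63 50 62
f 34 49 54
f 49 28 51
f 54 51 35
f 49 51 54
f 30 56 42
f 56 36 57
f 42 57 31
f 56 57 42
f 30 42 40
f 42 31 41
f 40 41 29
f 42 41 40
f 30 40 47
f 40 29 46
f 47 46 33
f 40 46 47
f 30 47 52
f 47 33 53
f 52 53 35
f 47 53 52
f 30 52 56
f 52 35 59
f 56 59 36
f 52 59 56
f 31 57 45
f 57 36 58
f 45 58 32
f 57 58 45
f 29 41 65
f 41 31 66
f 65 66 38
f 41 66 65
f 33 46 62
f 46 29 61
f 62 61 37
f 46 61 62
f 35 53 54
f 53 33 50
f 54 50 34
f 53 50 54
f 36 59 55
f 59 35 51
f 55 51 28
f 59 51 55
f 70 69 73
f 70 73 71
f 71 73 74
f 71 74 72
f 73 69 75
f 73 75 74
f 74 75 76
f 74 76 72
f 75 69 77
f 75 77 76
f 76 77 78
f 76 78 72
f 77 69 79
f 77 79 78
f 78 79 80
f 78 80 72
f 79 69 81
f 79 81 80
f 80 81 82
f 80 82 72
f 81 69 83
f 81 83 82
f 82 83 84
f 82 84 72
f 83 69 85
f 83 85 84
f 84 85 86
f 84 86 72
f 85 69 70
f 85 70 86
f 86 70 71
f 86 71 72



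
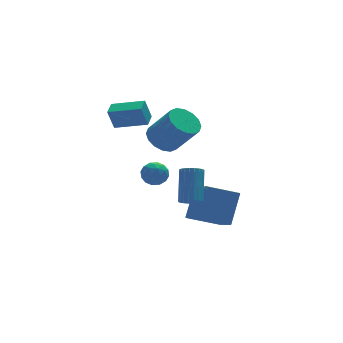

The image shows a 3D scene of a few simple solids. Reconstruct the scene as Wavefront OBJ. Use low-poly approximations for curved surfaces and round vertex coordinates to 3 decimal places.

v 0.118 0.814 -3.906
v -0.044 -0.959 -2.85
v -1.438 1.277 -3.367
v -1.6 -0.496 -2.311
v 0.88 1.636 -2.409
v 0.718 -0.137 -1.353
v -0.676 2.099 -1.87
v -0.838 0.326 -0.814
v -1.808 3.784 -2.042
v -1.458 3.649 -1.42
v -2.822 3.471 -1.54
v -2.472 3.336 -0.918
v -2.541 4.018 -1.155
v -1.914 4.212 -1.465
v -2.366 2.908 -1.495
v -1.739 3.102 -1.805
v -1.803 3.107 -1.083
v -1.911 3.793 -0.872
v -2.369 3.327 -2.088
v -2.477 4.013 -1.877
v -1.544 3.744 -1.775
v -2.736 3.376 -1.185
v -2.776 3.777 -1.324
v -2.571 3.697 -0.959
v -1.812 4.075 -1.801
v -1.606 3.995 -1.436
v -2.243 4.212 -1.28
v -2.674 3.125 -1.524
v -2.468 3.045 -1.159
v -1.709 3.423 -2.001
v -1.504 3.343 -1.636
v -2.037 2.908 -1.68
v -1.541 3.346 -1.211
v -2.137 3.162 -0.916
v -2.075 2.911 -1.255
v -1.707 3.025 -1.438
v -1.605 3.749 -1.088
v -2.201 3.565 -0.793
v -2.241 3.966 -0.932
v -1.873 4.08 -1.114
v -1.808 3.431 -0.889
v -2.079 3.555 -2.167
v -2.675 3.371 -1.872
v -2.407 3.04 -1.846
v -2.039 3.154 -2.028
v -2.143 3.958 -2.044
v -2.739 3.774 -1.749
v -2.573 4.095 -1.522
v -2.205 4.209 -1.705
v -2.472 3.689 -2.071
v -2.378 1.82 1.821
v -1.854 1.362 1.266
v -1.058 0.503 2.723
v -1.582 0.96 3.279
v -1.618 1.746 1.363
v -0.823 0.887 2.821
v -1.586 2.149 1.583
v -0.79 1.29 3.041
v -1.766 2.464 1.867
v -0.97 1.605 3.325
v -2.11 2.607 2.138
v -1.314 1.748 3.596
v -2.526 2.538 2.325
v -1.73 1.679 3.783
v -2.902 2.277 2.377
v -2.106 1.418 3.834
v -3.137 1.893 2.279
v -2.342 1.034 3.737
v -3.17 1.49 2.059
v -2.374 0.631 3.517
v -2.99 1.175 1.775
v -2.194 0.316 3.233
v -2.646 1.032 1.504
v -1.85 0.173 2.962
v -2.23 1.101 1.317
v -1.434 0.242 2.775
v -2.789 2.622 2.432
v -3.109 2.633 3.516
v -4.136 3.503 2.026
v -4.456 3.514 3.109
v -2.364 3.326 2.551
v -2.684 3.337 3.634
v -3.711 4.207 2.144
v -4.031 4.218 3.228
v -1.867 -0.584 -1.155
v -1.446 -0.349 -1.476
v -0.991 0.76 -0.066
v -1.413 0.524 0.255
v -1.62 -0.213 -1.526
v -1.166 0.895 -0.117
v -1.832 -0.135 -1.52
v -1.378 0.974 -0.11
v -2.05 -0.125 -1.458
v -1.595 0.984 -0.048
v -2.239 -0.184 -1.349
v -1.785 0.924 0.06
v -2.372 -0.305 -1.212
v -1.918 0.804 0.198
v -2.428 -0.468 -1.065
v -1.974 0.641 0.344
v -2.399 -0.649 -0.933
v -1.945 0.46 0.477
v -2.289 -0.82 -0.834
v -1.834 0.289 0.576
v -2.114 -0.955 -0.783
v -1.66 0.153 0.626
v -1.902 -1.034 -0.79
v -1.448 0.075 0.62
v -1.685 -1.044 -0.852
v -1.23 0.065 0.558
v -1.495 -0.984 -0.96
v -1.041 0.124 0.449
v -1.362 -0.864 -1.098
v -0.908 0.245 0.312
v -1.306 -0.701 -1.244
v -0.852 0.408 0.165
v -1.335 -0.52 -1.377
v -0.881 0.589 0.033
f 2 4 1
f 5 2 1
f 1 4 3
f 3 5 1
f 2 8 4
f 6 2 5
f 6 8 2
f 4 8 3
f 7 5 3
f 3 8 7
f 7 6 5
f 8 6 7
f 9 46 25
f 46 20 49
f 25 49 14
f 46 49 25
f 9 25 21
f 25 14 26
f 21 26 10
f 25 26 21
f 9 21 30
f 21 10 31
f 30 31 16
f 21 31 30
f 9 30 42
f 30 16 45
f 42 45 19
f 30 45 42
f 9 42 46
f 42 19 50
f 46 50 20
f 42 50 46
f 10 26 37
f 26 14 40
f 37 40 18
f 26 40 37
f 14 49 27
f 49 20 48
f 27 48 13
f 49 48 27
f 20 50 47
f 50 19 43
f 47 43 11
f 50 43 47
f 19 45 44
f 45 16 32
f 44 32 15
f 45 32 44
f 16 31 36
f 31 10 33
f 36 33 17
f 31 33 36
f 12 38 24
f 38 18 39
f 24 39 13
f 38 39 24
f 12 24 22
f 24 13 23
f 22 23 11
f 24 23 22
f 12 22 29
f 22 11 28
f 29 28 15
f 22 28 29
f 12 29 34
f 29 15 35
f 34 35 17
f 29 35 34
f 12 34 38
f 34 17 41
f 38 41 18
f 34 41 38
f 13 39 27
f 39 18 40
f 27 40 14
f 39 40 27
f 11 23 47
f 23 13 48
f 47 48 20
f 23 48 47
f 15 28 44
f 28 11 43
f 44 43 19
f 28 43 44
f 17 35 36
f 35 15 32
f 36 32 16
f 35 32 36
f 18 41 37
f 41 17 33
f 37 33 10
f 41 33 37
f 52 51 55
f 52 55 53
f 53 55 56
f 53 56 54
f 55 51 57
f 55 57 56
f 56 57 58
f 56 58 54
f 57 51 59
f 57 59 58
f 58 59 60
f 58 60 54
f 59 51 61
f 59 61 60
f 60 61 62
f 60 62 54
f 61 51 63
f 61 63 62
f 62 63 64
f 62 64 54
f 63 51 65
f 63 65 64
f 64 65 66
f 64 66 54
f 65 51 67
f 65 67 66
f 66 67 68
f 66 68 54
f 67 51 69
f 67 69 68
f 68 69 70
f 68 70 54
f 69 51 71
f 69 71 70
f 70 71 72
f 70 72 54
f 71 51 73
f 71 73 72
f 72 73 74
f 72 74 54
f 73 51 75
f 73 75 74
f 74 75 76
f 74 76 54
f 75 51 52
f 75 52 76
f 76 52 53
f 76 53 54
f 78 80 77
f 81 78 77
f 77 80 79
f 79 81 77
f 78 84 80
f 82 78 81
f 82 84 78
f 80 84 79
f 83 81 79
f 79 84 83
f 83 82 81
f 84 82 83
f 86 85 89
f 86 89 87
f 87 89 90
f 87 90 88
f 89 85 91
f 89 91 90
f 90 91 92
f 90 92 88
f 91 85 93
f 91 93 92
f 92 93 94
f 92 94 88
f 93 85 95
f 93 95 94
f 94 95 96
f 94 96 88
f 95 85 97
f 95 97 96
f 96 97 98
f 96 98 88
f 97 85 99
f 97 99 98
f 98 99 100
f 98 100 88
f 99 85 101
f 99 101 100
f 100 101 102
f 100 102 88
f 101 85 103
f 101 103 102
f 102 103 104
f 102 104 88
f 103 85 105
f 103 105 104
f 104 105 106
f 104 106 88
f 105 85 107
f 105 107 106
f 106 107 108
f 106 108 88
f 107 85 109
f 107 109 108
f 108 109 110
f 108 110 88
f 109 85 111
f 109 111 110
f 110 111 112
f 110 112 88
f 111 85 113
f 111 113 112
f 112 113 114
f 112 114 88
f 113 85 115
f 113 115 114
f 114 115 116
f 114 116 88
f 115 85 117
f 115 117 116
f 116 117 118
f 116 118 88
f 117 85 86
f 117 86 118
f 118 86 87
f 118 87 88



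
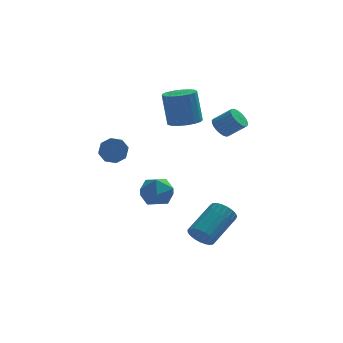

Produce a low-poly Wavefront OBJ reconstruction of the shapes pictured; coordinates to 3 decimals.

v 1.727 2.023 1.237
v 2.087 1.751 0.728
v 3.012 1.464 1.534
v 2.653 1.737 2.043
v 2.17 2.002 0.721
v 3.095 1.716 1.527
v 2.186 2.257 0.793
v 3.112 1.971 1.599
v 2.133 2.476 0.933
v 3.058 2.19 1.739
v 2.017 2.627 1.118
v 2.943 2.34 1.924
v 1.858 2.685 1.322
v 2.783 2.399 2.128
v 1.678 2.643 1.513
v 2.604 2.356 2.319
v 1.506 2.506 1.662
v 2.432 2.22 2.468
v 1.368 2.296 1.746
v 2.293 2.009 2.552
v 1.285 2.044 1.753
v 2.21 1.758 2.559
v 1.268 1.789 1.681
v 2.194 1.503 2.487
v 1.322 1.57 1.541
v 2.247 1.284 2.347
v 1.437 1.42 1.356
v 2.363 1.133 2.162
v 1.597 1.361 1.152
v 2.522 1.075 1.958
v 1.776 1.404 0.961
v 2.702 1.117 1.767
v 1.948 1.54 0.812
v 2.874 1.254 1.618
v -1.394 4.199 -4.064
v -0.551 3.544 -4.169
v -2.349 2.876 -3.471
v -1.506 2.221 -3.576
v -1.499 2.987 -2.826
v -0.909 3.805 -3.192
v -1.991 2.615 -4.448
v -1.401 3.433 -4.814
v -0.92 2.565 -4.406
v -0.617 2.795 -3.404
v -2.283 3.625 -4.236
v -1.98 3.855 -3.234
v -0.038 2.618 1.462
v 0.869 2.55 1.597
v 0.606 2.874 3.532
v -0.302 2.942 3.398
v 0.806 2.978 1.517
v 0.543 3.302 3.452
v 0.55 3.324 1.424
v 0.287 3.648 3.359
v 0.159 3.508 1.34
v -0.104 3.832 3.275
v -0.277 3.488 1.284
v -0.54 3.813 3.219
v -0.659 3.269 1.269
v -0.922 3.593 3.204
v -0.898 2.901 1.298
v -1.161 3.225 3.233
v -0.941 2.467 1.365
v -1.204 2.792 3.3
v -0.777 2.069 1.454
v -1.04 2.393 3.389
v -0.443 1.796 1.545
v -0.706 2.12 3.48
v -0.017 1.711 1.617
v -0.28 2.036 3.553
v 0.404 1.834 1.654
v 0.141 2.159 3.589
v 0.724 2.137 1.646
v 0.461 2.461 3.582
v 0.192 -3.377 -3.836
v 0.551 -3.966 -3.495
v 1.827 -2.593 -2.463
v 1.468 -2.003 -2.804
v 0.725 -3.928 -3.761
v 2.001 -2.554 -2.729
v 0.806 -3.794 -4.04
v 2.082 -2.42 -3.008
v 0.782 -3.588 -4.284
v 2.058 -2.214 -3.252
v 0.655 -3.345 -4.45
v 1.931 -1.972 -3.419
v 0.448 -3.108 -4.51
v 1.724 -1.735 -3.479
v 0.197 -2.918 -4.454
v 1.473 -1.544 -3.422
v -0.054 -2.806 -4.291
v 1.222 -1.433 -3.259
v -0.264 -2.794 -4.049
v 1.012 -1.42 -3.017
v -0.394 -2.882 -3.77
v 0.882 -1.508 -2.738
v -0.423 -3.056 -3.502
v 0.853 -1.682 -2.471
v -0.346 -3.285 -3.293
v 0.93 -1.911 -2.261
v -0.176 -3.53 -3.177
v 1.1 -2.157 -2.145
v 0.058 -3.749 -3.175
v 1.334 -2.375 -2.143
v 0.315 -3.903 -3.287
v 1.591 -2.529 -2.256
v -3.728 2.443 -0.444
v -3.275 2.732 0.108
v -3.319 1.606 0.735
v -3.772 1.317 0.184
v -3.847 2.817 0.219
v -3.892 1.691 0.846
v -4.35 2.683 -0.058
v -4.394 1.556 0.569
v -4.488 2.408 -0.561
v -4.533 1.282 0.067
v -4.181 2.154 -0.995
v -4.225 1.028 -0.368
v -3.608 2.069 -1.106
v -3.653 0.943 -0.479
v -3.106 2.204 -0.829
v -3.15 1.077 -0.202
v -2.967 2.478 -0.327
v -3.012 1.352 0.301
f 2 1 5
f 2 5 3
f 3 5 6
f 3 6 4
f 5 1 7
f 5 7 6
f 6 7 8
f 6 8 4
f 7 1 9
f 7 9 8
f 8 9 10
f 8 10 4
f 9 1 11
f 9 11 10
f 10 11 12
f 10 12 4
f 11 1 13
f 11 13 12
f 12 13 14
f 12 14 4
f 13 1 15
f 13 15 14
f 14 15 16
f 14 16 4
f 15 1 17
f 15 17 16
f 16 17 18
f 16 18 4
f 17 1 19
f 17 19 18
f 18 19 20
f 18 20 4
f 19 1 21
f 19 21 20
f 20 21 22
f 20 22 4
f 21 1 23
f 21 23 22
f 22 23 24
f 22 24 4
f 23 1 25
f 23 25 24
f 24 25 26
f 24 26 4
f 25 1 27
f 25 27 26
f 26 27 28
f 26 28 4
f 27 1 29
f 27 29 28
f 28 29 30
f 28 30 4
f 29 1 31
f 29 31 30
f 30 31 32
f 30 32 4
f 31 1 33
f 31 33 32
f 32 33 34
f 32 34 4
f 33 1 2
f 33 2 34
f 34 2 3
f 34 3 4
f 35 46 40
f 35 40 36
f 35 36 42
f 35 42 45
f 35 45 46
f 36 40 44
f 40 46 39
f 46 45 37
f 45 42 41
f 42 36 43
f 38 44 39
f 38 39 37
f 38 37 41
f 38 41 43
f 38 43 44
f 39 44 40
f 37 39 46
f 41 37 45
f 43 41 42
f 44 43 36
f 48 47 51
f 48 51 49
f 49 51 52
f 49 52 50
f 51 47 53
f 51 53 52
f 52 53 54
f 52 54 50
f 53 47 55
f 53 55 54
f 54 55 56
f 54 56 50
f 55 47 57
f 55 57 56
f 56 57 58
f 56 58 50
f 57 47 59
f 57 59 58
f 58 59 60
f 58 60 50
f 59 47 61
f 59 61 60
f 60 61 62
f 60 62 50
f 61 47 63
f 61 63 62
f 62 63 64
f 62 64 50
f 63 47 65
f 63 65 64
f 64 65 66
f 64 66 50
f 65 47 67
f 65 67 66
f 66 67 68
f 66 68 50
f 67 47 69
f 67 69 68
f 68 69 70
f 68 70 50
f 69 47 71
f 69 71 70
f 70 71 72
f 70 72 50
f 71 47 73
f 71 73 72
f 72 73 74
f 72 74 50
f 73 47 48
f 73 48 74
f 74 48 49
f 74 49 50
f 76 75 79
f 76 79 77
f 77 79 80
f 77 80 78
f 79 75 81
f 79 81 80
f 80 81 82
f 80 82 78
f 81 75 83
f 81 83 82
f 82 83 84
f 82 84 78
f 83 75 85
f 83 85 84
f 84 85 86
f 84 86 78
f 85 75 87
f 85 87 86
f 86 87 88
f 86 88 78
f 87 75 89
f 87 89 88
f 88 89 90
f 88 90 78
f 89 75 91
f 89 91 90
f 90 91 92
f 90 92 78
f 91 75 93
f 91 93 92
f 92 93 94
f 92 94 78
f 93 75 95
f 93 95 94
f 94 95 96
f 94 96 78
f 95 75 97
f 95 97 96
f 96 97 98
f 96 98 78
f 97 75 99
f 97 99 98
f 98 99 100
f 98 100 78
f 99 75 101
f 99 101 100
f 100 101 102
f 100 102 78
f 101 75 103
f 101 103 102
f 102 103 104
f 102 104 78
f 103 75 105
f 103 105 104
f 104 105 106
f 104 106 78
f 105 75 76
f 105 76 106
f 106 76 77
f 106 77 78
f 108 107 111
f 108 111 109
f 109 111 112
f 109 112 110
f 111 107 113
f 111 113 112
f 112 113 114
f 112 114 110
f 113 107 115
f 113 115 114
f 114 115 116
f 114 116 110
f 115 107 117
f 115 117 116
f 116 117 118
f 116 118 110
f 117 107 119
f 117 119 118
f 118 119 120
f 118 120 110
f 119 107 121
f 119 121 120
f 120 121 122
f 120 122 110
f 121 107 123
f 121 123 122
f 122 123 124
f 122 124 110
f 123 107 108
f 123 108 124
f 124 108 109
f 124 109 110



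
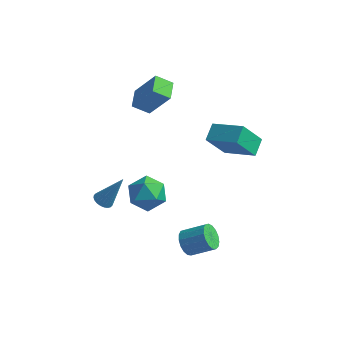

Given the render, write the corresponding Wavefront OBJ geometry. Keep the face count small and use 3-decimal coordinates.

v 0.552 1.242 2.885
v 2.366 0.998 3.641
v 0.488 2.214 3.353
v 2.301 1.97 4.109
v 1.279 2.01 1.391
v 3.092 1.766 2.147
v 1.214 2.982 1.859
v 3.028 2.738 2.615
v -1.215 -0.53 -0.253
v -0.747 -1.018 0.646
v -2.133 -2.062 -0.606
v -1.665 -2.55 0.293
v -2.412 -1.72 0.428
v -1.845 -0.773 0.647
v -1.035 -2.307 -0.607
v -0.468 -1.36 -0.388
v -0.635 -2.116 0.427
v -1.487 -1.754 1.067
v -1.393 -1.326 -1.027
v -2.245 -0.964 -0.387
v 0.854 -1.699 -3.111
v 1.282 -1.758 -3.761
v 2.493 -1.38 -2.999
v 2.066 -1.321 -2.349
v 1.17 -1.401 -3.76
v 2.381 -1.024 -2.998
v 0.986 -1.113 -3.61
v 2.197 -0.736 -2.848
v 0.771 -0.959 -3.345
v 1.983 -0.582 -2.583
v 0.576 -0.975 -3.027
v 1.788 -0.597 -2.265
v 0.445 -1.156 -2.729
v 1.656 -0.779 -1.967
v 0.407 -1.462 -2.518
v 1.618 -1.084 -1.756
v 0.472 -1.821 -2.442
v 1.683 -1.444 -1.68
v 0.624 -2.153 -2.52
v 1.836 -1.776 -1.758
v 0.829 -2.381 -2.734
v 2.041 -2.003 -1.972
v 1.04 -2.452 -3.033
v 2.252 -2.075 -2.271
v 1.208 -2.351 -3.351
v 2.42 -1.974 -2.589
v 1.296 -2.1 -3.613
v 2.507 -1.723 -2.851
v -3.246 2.536 2.397
v -4.083 2.156 3
v -3.613 3.651 2.591
v -4.45 3.271 3.195
v -2.07 2.629 4.085
v -2.907 2.249 4.689
v -2.437 3.744 4.28
v -3.274 3.364 4.883
v -4.205 -1.136 -2.247
v -3.692 -1.299 -2.463
v -3.295 -0.564 -0.513
v -3.701 -1.083 -2.529
v -3.787 -0.875 -2.553
v -3.937 -0.706 -2.53
v -4.127 -0.603 -2.463
v -4.329 -0.581 -2.364
v -4.513 -0.644 -2.248
v -4.649 -0.781 -2.13
v -4.718 -0.973 -2.031
v -4.709 -1.189 -1.965
v -4.623 -1.397 -1.941
v -4.474 -1.565 -1.964
v -4.284 -1.668 -2.03
v -4.081 -1.69 -2.129
v -3.898 -1.628 -2.246
v -3.761 -1.49 -2.363
f 2 4 1
f 5 2 1
f 1 4 3
f 3 5 1
f 2 8 4
f 6 2 5
f 6 8 2
f 4 8 3
f 7 5 3
f 3 8 7
f 7 6 5
f 8 6 7
f 9 20 14
f 9 14 10
f 9 10 16
f 9 16 19
f 9 19 20
f 10 14 18
f 14 20 13
f 20 19 11
f 19 16 15
f 16 10 17
f 12 18 13
f 12 13 11
f 12 11 15
f 12 15 17
f 12 17 18
f 13 18 14
f 11 13 20
f 15 11 19
f 17 15 16
f 18 17 10
f 22 21 25
f 22 25 23
f 23 25 26
f 23 26 24
f 25 21 27
f 25 27 26
f 26 27 28
f 26 28 24
f 27 21 29
f 27 29 28
f 28 29 30
f 28 30 24
f 29 21 31
f 29 31 30
f 30 31 32
f 30 32 24
f 31 21 33
f 31 33 32
f 32 33 34
f 32 34 24
f 33 21 35
f 33 35 34
f 34 35 36
f 34 36 24
f 35 21 37
f 35 37 36
f 36 37 38
f 36 38 24
f 37 21 39
f 37 39 38
f 38 39 40
f 38 40 24
f 39 21 41
f 39 41 40
f 40 41 42
f 40 42 24
f 41 21 43
f 41 43 42
f 42 43 44
f 42 44 24
f 43 21 45
f 43 45 44
f 44 45 46
f 44 46 24
f 45 21 47
f 45 47 46
f 46 47 48
f 46 48 24
f 47 21 22
f 47 22 48
f 48 22 23
f 48 23 24
f 50 52 49
f 53 50 49
f 49 52 51
f 51 53 49
f 50 56 52
f 54 50 53
f 54 56 50
f 52 56 51
f 55 53 51
f 51 56 55
f 55 54 53
f 56 54 55
f 58 57 60
f 58 60 59
f 60 57 61
f 60 61 59
f 61 57 62
f 61 62 59
f 62 57 63
f 62 63 59
f 63 57 64
f 63 64 59
f 64 57 65
f 64 65 59
f 65 57 66
f 65 66 59
f 66 57 67
f 66 67 59
f 67 57 68
f 67 68 59
f 68 57 69
f 68 69 59
f 69 57 70
f 69 70 59
f 70 57 71
f 70 71 59
f 71 57 72
f 71 72 59
f 72 57 73
f 72 73 59
f 73 57 74
f 73 74 59
f 74 57 58
f 74 58 59



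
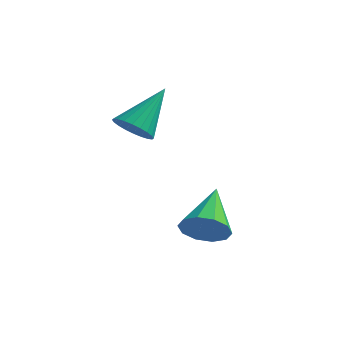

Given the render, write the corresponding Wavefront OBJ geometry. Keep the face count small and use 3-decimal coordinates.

v 1.55 0.025 -0.574
v 2.381 0.022 -0.202
v 1.09 1.775 0.474
v 2.406 0.315 -0.682
v 2.104 0.498 -1.12
v 1.59 0.5 -1.349
v 1.062 0.321 -1.282
v 0.719 0.029 -0.945
v 0.695 -0.265 -0.465
v 0.997 -0.447 -0.028
v 1.51 -0.449 0.202
v 2.039 -0.27 0.135
v -1.921 1.448 2.788
v -1.612 1.933 2.204
v -1.479 2.932 4.252
v -1.919 2.024 2.204
v -2.226 2.027 2.294
v -2.487 1.942 2.459
v -2.661 1.782 2.674
v -2.723 1.571 2.906
v -2.663 1.341 3.121
v -2.49 1.128 3.285
v -2.23 0.964 3.373
v -1.923 0.873 3.373
v -1.616 0.87 3.283
v -1.355 0.954 3.118
v -1.181 1.115 2.903
v -1.119 1.325 2.671
v -1.179 1.555 2.456
v -1.352 1.768 2.292
f 2 1 4
f 2 4 3
f 4 1 5
f 4 5 3
f 5 1 6
f 5 6 3
f 6 1 7
f 6 7 3
f 7 1 8
f 7 8 3
f 8 1 9
f 8 9 3
f 9 1 10
f 9 10 3
f 10 1 11
f 10 11 3
f 11 1 12
f 11 12 3
f 12 1 2
f 12 2 3
f 14 13 16
f 14 16 15
f 16 13 17
f 16 17 15
f 17 13 18
f 17 18 15
f 18 13 19
f 18 19 15
f 19 13 20
f 19 20 15
f 20 13 21
f 20 21 15
f 21 13 22
f 21 22 15
f 22 13 23
f 22 23 15
f 23 13 24
f 23 24 15
f 24 13 25
f 24 25 15
f 25 13 26
f 25 26 15
f 26 13 27
f 26 27 15
f 27 13 28
f 27 28 15
f 28 13 29
f 28 29 15
f 29 13 30
f 29 30 15
f 30 13 14
f 30 14 15



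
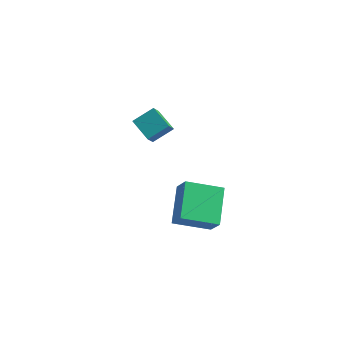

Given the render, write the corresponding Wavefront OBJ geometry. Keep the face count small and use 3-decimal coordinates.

v -2.39 2.699 0.839
v -2.244 2.067 1.56
v -1.818 3.486 1.413
v -1.672 2.854 2.134
v -1.388 2.346 0.326
v -1.242 1.714 1.047
v -0.816 3.133 0.9
v -0.67 2.501 1.621
v 3.955 -1.682 0.169
v 2.683 -2.61 0.695
v 3.315 -0.267 1.118
v 2.043 -1.195 1.643
v 4.557 -2.005 1.057
v 3.285 -2.933 1.582
v 3.917 -0.59 2.005
v 2.645 -1.518 2.531
f 2 4 1
f 5 2 1
f 1 4 3
f 3 5 1
f 2 8 4
f 6 2 5
f 6 8 2
f 4 8 3
f 7 5 3
f 3 8 7
f 7 6 5
f 8 6 7
f 10 12 9
f 13 10 9
f 9 12 11
f 11 13 9
f 10 16 12
f 14 10 13
f 14 16 10
f 12 16 11
f 15 13 11
f 11 16 15
f 15 14 13
f 16 14 15



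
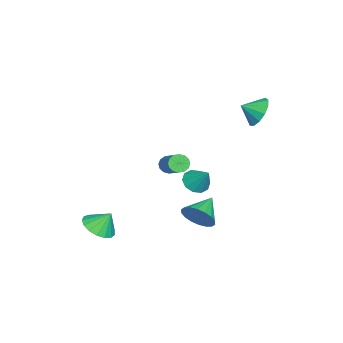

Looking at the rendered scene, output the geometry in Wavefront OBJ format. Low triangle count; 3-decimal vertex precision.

v -2.918 3.887 2.872
v -2.527 4.486 3.614
v -2.562 2.993 3.408
v -3.072 4.364 3.772
v -3.568 4.091 3.645
v -3.857 3.753 3.273
v -3.848 3.457 2.773
v -3.544 3.298 2.305
v -3.041 3.325 2.018
v -2.498 3.531 2.001
v -2.089 3.85 2.262
v -1.943 4.18 2.716
v -2.106 4.417 3.22
v 0.204 -0.132 -0.068
v 0.616 -0.333 -0.44
v 1.987 0.59 0.576
v 1.576 0.792 0.948
v 0.525 -0.067 -0.559
v 1.896 0.856 0.456
v 0.348 0.181 -0.547
v 1.719 1.105 0.469
v 0.133 0.346 -0.406
v 1.504 1.27 0.609
v -0.063 0.383 -0.175
v 1.308 1.307 0.841
v -0.187 0.282 0.085
v 1.184 1.205 1.101
v -0.207 0.07 0.304
v 1.164 0.993 1.32
v -0.116 -0.196 0.424
v 1.255 0.727 1.439
v 0.061 -0.445 0.411
v 1.432 0.479 1.427
v 0.276 -0.61 0.271
v 1.647 0.314 1.286
v 0.472 -0.647 0.039
v 1.843 0.277 1.055
v 0.596 -0.545 -0.221
v 1.967 0.378 0.795
v -0.034 1.381 -4.025
v 0.463 1.892 -3.281
v -1.486 1.759 -3.315
v 0.392 2.216 -3.597
v 0.238 2.374 -3.999
v 0.029 2.336 -4.405
v -0.192 2.108 -4.736
v -0.381 1.737 -4.926
v -0.502 1.295 -4.938
v -0.53 0.87 -4.768
v -0.46 0.546 -4.452
v -0.305 0.388 -4.05
v -0.097 0.426 -3.644
v 0.124 0.653 -3.313
v 0.314 1.025 -3.123
v 0.435 1.467 -3.111
v -1.19 0.949 -2.001
v -0.461 0.559 -2.072
v -0.63 1.791 -0.879
v -0.453 0.968 -2.382
v -0.727 1.369 -2.547
v -1.177 1.61 -2.503
v -1.633 1.599 -2.267
v -1.919 1.339 -1.93
v -1.927 0.931 -1.62
v -1.653 0.529 -1.455
v -1.202 0.288 -1.499
v -0.747 0.3 -1.735
v 1.949 -3.528 -4.409
v 2.686 -4.093 -3.965
v 1.831 -2.852 -3.351
v 2.933 -3.722 -4.175
v 2.954 -3.306 -4.439
v 2.745 -2.941 -4.696
v 2.353 -2.71 -4.887
v 1.869 -2.667 -4.968
v 1.403 -2.821 -4.921
v 1.062 -3.137 -4.757
v 0.924 -3.542 -4.513
v 1.021 -3.945 -4.245
v 1.33 -4.251 -4.014
v 1.782 -4.393 -3.874
v 2.271 -4.335 -3.856
f 2 1 4
f 2 4 3
f 4 1 5
f 4 5 3
f 5 1 6
f 5 6 3
f 6 1 7
f 6 7 3
f 7 1 8
f 7 8 3
f 8 1 9
f 8 9 3
f 9 1 10
f 9 10 3
f 10 1 11
f 10 11 3
f 11 1 12
f 11 12 3
f 12 1 13
f 12 13 3
f 13 1 2
f 13 2 3
f 15 14 18
f 15 18 16
f 16 18 19
f 16 19 17
f 18 14 20
f 18 20 19
f 19 20 21
f 19 21 17
f 20 14 22
f 20 22 21
f 21 22 23
f 21 23 17
f 22 14 24
f 22 24 23
f 23 24 25
f 23 25 17
f 24 14 26
f 24 26 25
f 25 26 27
f 25 27 17
f 26 14 28
f 26 28 27
f 27 28 29
f 27 29 17
f 28 14 30
f 28 30 29
f 29 30 31
f 29 31 17
f 30 14 32
f 30 32 31
f 31 32 33
f 31 33 17
f 32 14 34
f 32 34 33
f 33 34 35
f 33 35 17
f 34 14 36
f 34 36 35
f 35 36 37
f 35 37 17
f 36 14 38
f 36 38 37
f 37 38 39
f 37 39 17
f 38 14 15
f 38 15 39
f 39 15 16
f 39 16 17
f 41 40 43
f 41 43 42
f 43 40 44
f 43 44 42
f 44 40 45
f 44 45 42
f 45 40 46
f 45 46 42
f 46 40 47
f 46 47 42
f 47 40 48
f 47 48 42
f 48 40 49
f 48 49 42
f 49 40 50
f 49 50 42
f 50 40 51
f 50 51 42
f 51 40 52
f 51 52 42
f 52 40 53
f 52 53 42
f 53 40 54
f 53 54 42
f 54 40 55
f 54 55 42
f 55 40 41
f 55 41 42
f 57 56 59
f 57 59 58
f 59 56 60
f 59 60 58
f 60 56 61
f 60 61 58
f 61 56 62
f 61 62 58
f 62 56 63
f 62 63 58
f 63 56 64
f 63 64 58
f 64 56 65
f 64 65 58
f 65 56 66
f 65 66 58
f 66 56 67
f 66 67 58
f 67 56 57
f 67 57 58
f 69 68 71
f 69 71 70
f 71 68 72
f 71 72 70
f 72 68 73
f 72 73 70
f 73 68 74
f 73 74 70
f 74 68 75
f 74 75 70
f 75 68 76
f 75 76 70
f 76 68 77
f 76 77 70
f 77 68 78
f 77 78 70
f 78 68 79
f 78 79 70
f 79 68 80
f 79 80 70
f 80 68 81
f 80 81 70
f 81 68 82
f 81 82 70
f 82 68 69
f 82 69 70



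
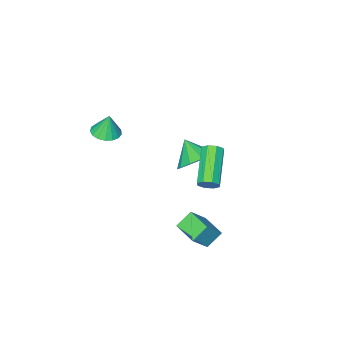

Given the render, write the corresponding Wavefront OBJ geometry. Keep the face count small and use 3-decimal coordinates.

v 0.509 -2.759 1.987
v 0.964 -2.202 1.95
v 0.411 -2.601 3.133
v 0.655 -2.059 1.904
v 0.312 -2.075 1.877
v 0.014 -2.249 1.875
v -0.171 -2.539 1.899
v -0.199 -2.879 1.943
v -0.066 -3.192 1.998
v 0.2 -3.406 2.05
v 0.536 -3.471 2.088
v 0.866 -3.373 2.103
v 1.114 -3.135 2.091
v 1.224 -2.81 2.056
v 1.17 -2.473 2.005
v -2.462 0.107 0.252
v -2.062 -0.521 -0.43
v -2.498 -0.867 1.128
v -1.594 -0.255 -0.115
v -1.457 0.149 0.34
v -1.704 0.537 0.762
v -2.241 0.761 0.989
v -2.862 0.735 0.935
v -3.33 0.469 0.62
v -3.467 0.065 0.164
v -3.22 -0.323 -0.258
v -2.684 -0.547 -0.485
v -0.824 2.756 -1.064
v 0.021 2.774 -0.129
v -0.738 3.989 -1.166
v 0.107 4.007 -0.231
v -0.107 2.653 -1.709
v 0.738 2.671 -0.774
v -0.021 3.886 -1.811
v 0.824 3.904 -0.876
v -0.624 3.167 1.66
v -0.311 3.19 2.074
v -1.542 1.956 3.074
v -1.856 1.933 2.66
v -0.591 3.473 2.079
v -1.822 2.239 3.079
v -0.89 3.577 1.838
v -2.122 2.343 2.838
v -1.034 3.44 1.493
v -2.265 2.206 2.493
v -0.938 3.144 1.246
v -2.169 1.91 2.246
v -0.658 2.861 1.241
v -1.889 1.627 2.241
v -0.358 2.757 1.482
v -1.59 1.523 2.482
v -0.215 2.894 1.827
v -1.446 1.66 2.827
f 2 1 4
f 2 4 3
f 4 1 5
f 4 5 3
f 5 1 6
f 5 6 3
f 6 1 7
f 6 7 3
f 7 1 8
f 7 8 3
f 8 1 9
f 8 9 3
f 9 1 10
f 9 10 3
f 10 1 11
f 10 11 3
f 11 1 12
f 11 12 3
f 12 1 13
f 12 13 3
f 13 1 14
f 13 14 3
f 14 1 15
f 14 15 3
f 15 1 2
f 15 2 3
f 17 16 19
f 17 19 18
f 19 16 20
f 19 20 18
f 20 16 21
f 20 21 18
f 21 16 22
f 21 22 18
f 22 16 23
f 22 23 18
f 23 16 24
f 23 24 18
f 24 16 25
f 24 25 18
f 25 16 26
f 25 26 18
f 26 16 27
f 26 27 18
f 27 16 17
f 27 17 18
f 29 31 28
f 32 29 28
f 28 31 30
f 30 32 28
f 29 35 31
f 33 29 32
f 33 35 29
f 31 35 30
f 34 32 30
f 30 35 34
f 34 33 32
f 35 33 34
f 37 36 40
f 37 40 38
f 38 40 41
f 38 41 39
f 40 36 42
f 40 42 41
f 41 42 43
f 41 43 39
f 42 36 44
f 42 44 43
f 43 44 45
f 43 45 39
f 44 36 46
f 44 46 45
f 45 46 47
f 45 47 39
f 46 36 48
f 46 48 47
f 47 48 49
f 47 49 39
f 48 36 50
f 48 50 49
f 49 50 51
f 49 51 39
f 50 36 52
f 50 52 51
f 51 52 53
f 51 53 39
f 52 36 37
f 52 37 53
f 53 37 38
f 53 38 39



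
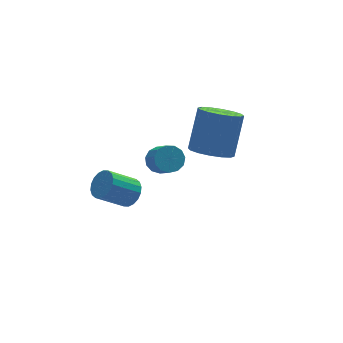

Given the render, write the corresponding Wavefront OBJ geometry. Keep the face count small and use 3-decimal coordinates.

v 1.903 0.516 1.04
v 2.623 0.41 0.733
v 3.298 1.119 2.074
v 2.577 1.224 2.38
v 2.503 0.778 0.599
v 3.178 1.487 1.94
v 2.223 1.075 0.583
v 2.898 1.784 1.924
v 1.857 1.222 0.689
v 2.531 1.931 2.03
v 1.503 1.18 0.89
v 2.177 1.889 2.231
v 1.256 0.96 1.13
v 1.931 1.669 2.471
v 1.182 0.621 1.346
v 1.857 1.33 2.687
v 1.302 0.253 1.48
v 1.977 0.962 2.821
v 1.582 -0.044 1.496
v 2.257 0.665 2.837
v 1.949 -0.191 1.39
v 2.623 0.518 2.731
v 2.303 -0.149 1.189
v 2.977 0.56 2.53
v 2.549 0.071 0.949
v 3.224 0.78 2.29
v -0.281 2.415 -2.114
v 0.096 2.428 -1.66
v -0.902 2.518 -0.833
v -1.279 2.505 -1.286
v 0.069 2.682 -1.721
v -0.93 2.772 -0.893
v -0.028 2.883 -1.859
v -1.026 2.973 -1.032
v -0.174 2.992 -2.048
v -1.173 3.081 -1.221
v -0.342 2.986 -2.25
v -1.341 3.076 -1.422
v -0.498 2.867 -2.425
v -1.496 2.957 -1.597
v -0.61 2.659 -2.538
v -1.609 2.748 -1.711
v -0.658 2.402 -2.567
v -1.656 2.492 -1.74
v -0.63 2.148 -2.507
v -1.629 2.238 -1.679
v -0.534 1.947 -2.368
v -1.532 2.037 -1.541
v -0.387 1.839 -2.179
v -1.386 1.928 -1.352
v -0.219 1.844 -1.978
v -1.218 1.934 -1.15
v -0.064 1.963 -1.803
v -1.062 2.053 -0.975
v 0.049 2.172 -1.689
v -0.95 2.261 -0.862
v -0.156 0.025 1.899
v 0.222 -0.233 1.652
v 0.194 -1.043 2.453
v -0.184 -0.785 2.701
v 0.355 -0.052 1.839
v 0.327 -0.861 2.641
v 0.326 0.154 2.046
v 0.298 -0.656 2.848
v 0.144 0.319 2.206
v 0.116 -0.491 3.008
v -0.134 0.39 2.269
v -0.161 -0.42 3.07
v -0.418 0.346 2.214
v -0.446 -0.464 3.016
v -0.619 0.199 2.059
v -0.647 -0.611 2.861
v -0.673 -0.002 1.854
v -0.701 -0.812 2.655
v -0.564 -0.195 1.663
v -0.591 -1.005 2.464
v -0.324 -0.318 1.547
v -0.352 -1.128 2.348
v -0.032 -0.332 1.542
v -0.059 -1.142 2.344
f 2 1 5
f 2 5 3
f 3 5 6
f 3 6 4
f 5 1 7
f 5 7 6
f 6 7 8
f 6 8 4
f 7 1 9
f 7 9 8
f 8 9 10
f 8 10 4
f 9 1 11
f 9 11 10
f 10 11 12
f 10 12 4
f 11 1 13
f 11 13 12
f 12 13 14
f 12 14 4
f 13 1 15
f 13 15 14
f 14 15 16
f 14 16 4
f 15 1 17
f 15 17 16
f 16 17 18
f 16 18 4
f 17 1 19
f 17 19 18
f 18 19 20
f 18 20 4
f 19 1 21
f 19 21 20
f 20 21 22
f 20 22 4
f 21 1 23
f 21 23 22
f 22 23 24
f 22 24 4
f 23 1 25
f 23 25 24
f 24 25 26
f 24 26 4
f 25 1 2
f 25 2 26
f 26 2 3
f 26 3 4
f 28 27 31
f 28 31 29
f 29 31 32
f 29 32 30
f 31 27 33
f 31 33 32
f 32 33 34
f 32 34 30
f 33 27 35
f 33 35 34
f 34 35 36
f 34 36 30
f 35 27 37
f 35 37 36
f 36 37 38
f 36 38 30
f 37 27 39
f 37 39 38
f 38 39 40
f 38 40 30
f 39 27 41
f 39 41 40
f 40 41 42
f 40 42 30
f 41 27 43
f 41 43 42
f 42 43 44
f 42 44 30
f 43 27 45
f 43 45 44
f 44 45 46
f 44 46 30
f 45 27 47
f 45 47 46
f 46 47 48
f 46 48 30
f 47 27 49
f 47 49 48
f 48 49 50
f 48 50 30
f 49 27 51
f 49 51 50
f 50 51 52
f 50 52 30
f 51 27 53
f 51 53 52
f 52 53 54
f 52 54 30
f 53 27 55
f 53 55 54
f 54 55 56
f 54 56 30
f 55 27 28
f 55 28 56
f 56 28 29
f 56 29 30
f 58 57 61
f 58 61 59
f 59 61 62
f 59 62 60
f 61 57 63
f 61 63 62
f 62 63 64
f 62 64 60
f 63 57 65
f 63 65 64
f 64 65 66
f 64 66 60
f 65 57 67
f 65 67 66
f 66 67 68
f 66 68 60
f 67 57 69
f 67 69 68
f 68 69 70
f 68 70 60
f 69 57 71
f 69 71 70
f 70 71 72
f 70 72 60
f 71 57 73
f 71 73 72
f 72 73 74
f 72 74 60
f 73 57 75
f 73 75 74
f 74 75 76
f 74 76 60
f 75 57 77
f 75 77 76
f 76 77 78
f 76 78 60
f 77 57 79
f 77 79 78
f 78 79 80
f 78 80 60
f 79 57 58
f 79 58 80
f 80 58 59
f 80 59 60

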